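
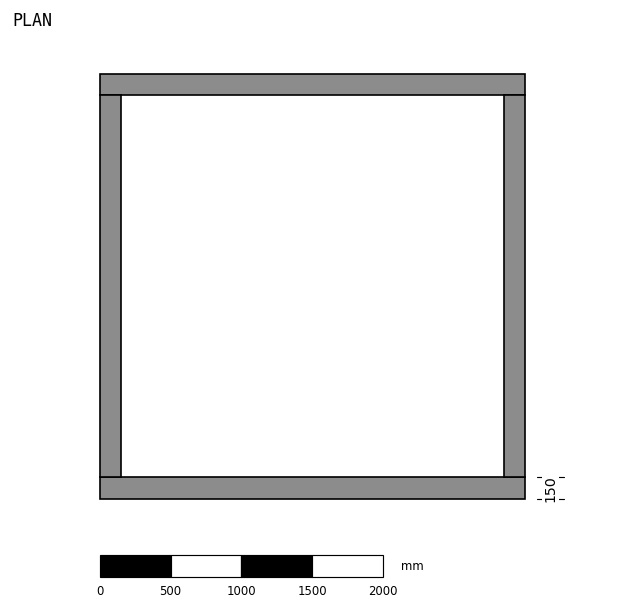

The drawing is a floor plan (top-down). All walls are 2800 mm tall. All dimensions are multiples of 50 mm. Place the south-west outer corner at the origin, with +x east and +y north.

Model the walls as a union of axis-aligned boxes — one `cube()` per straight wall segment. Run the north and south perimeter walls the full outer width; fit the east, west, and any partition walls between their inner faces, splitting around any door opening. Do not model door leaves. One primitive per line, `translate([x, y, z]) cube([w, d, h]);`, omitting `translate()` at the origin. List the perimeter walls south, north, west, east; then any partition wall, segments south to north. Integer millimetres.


cube([3000, 150, 2800]);
translate([0, 2850, 0]) cube([3000, 150, 2800]);
translate([0, 150, 0]) cube([150, 2700, 2800]);
translate([2850, 150, 0]) cube([150, 2700, 2800]);


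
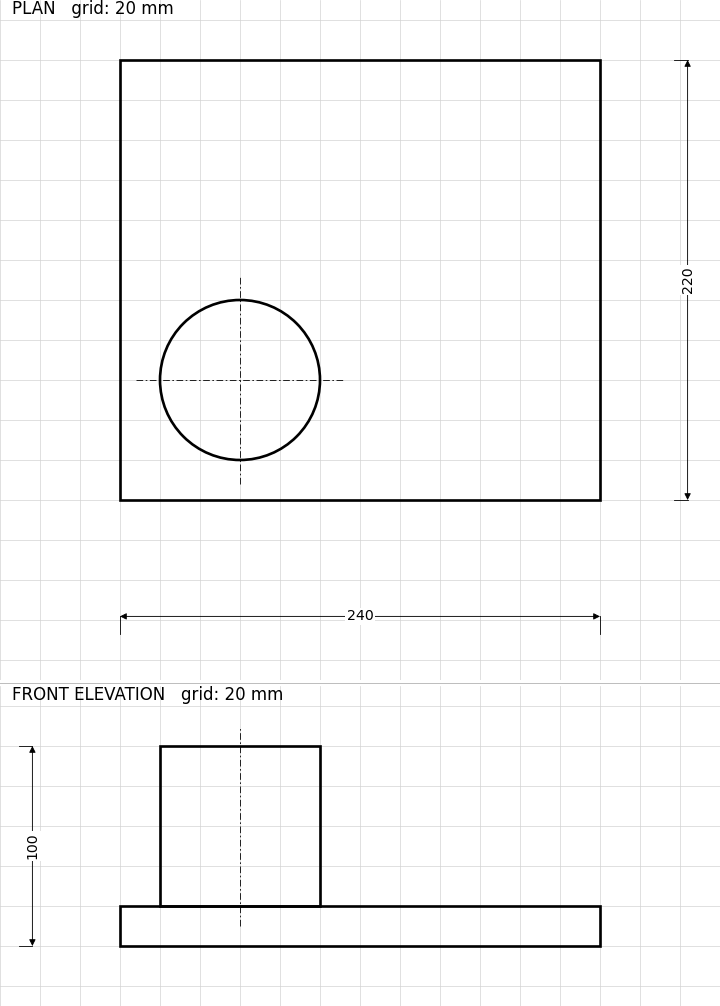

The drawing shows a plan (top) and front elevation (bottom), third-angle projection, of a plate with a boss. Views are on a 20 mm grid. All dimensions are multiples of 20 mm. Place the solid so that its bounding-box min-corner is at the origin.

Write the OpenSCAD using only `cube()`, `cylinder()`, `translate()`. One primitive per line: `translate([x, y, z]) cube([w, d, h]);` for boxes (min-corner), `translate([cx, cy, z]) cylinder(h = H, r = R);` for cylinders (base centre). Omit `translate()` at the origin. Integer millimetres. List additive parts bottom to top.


cube([240, 220, 20]);
translate([60, 60, 20]) cylinder(h = 80, r = 40);


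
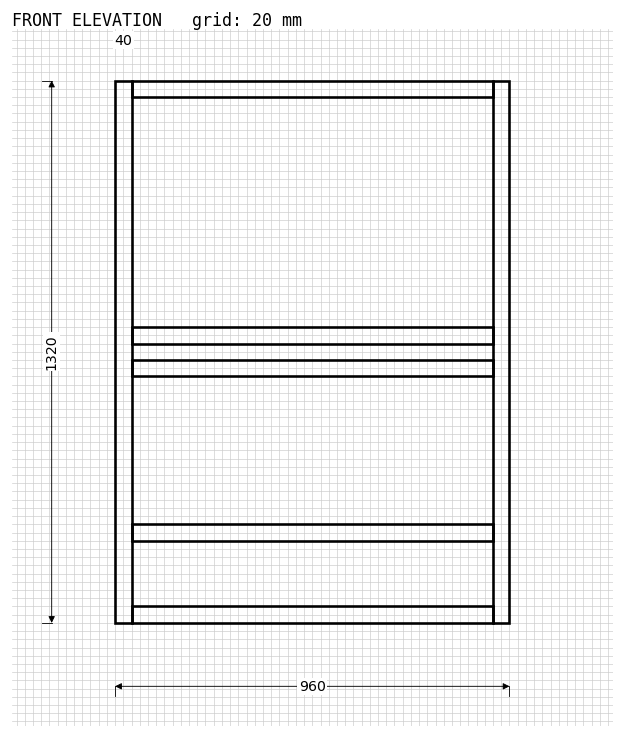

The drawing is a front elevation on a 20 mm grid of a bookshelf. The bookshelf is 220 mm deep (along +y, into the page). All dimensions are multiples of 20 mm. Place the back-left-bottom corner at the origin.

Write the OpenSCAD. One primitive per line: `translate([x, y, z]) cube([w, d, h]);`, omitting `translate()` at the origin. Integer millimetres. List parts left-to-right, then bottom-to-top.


cube([40, 220, 1320]);
translate([40, 0, 0]) cube([880, 220, 40]);
translate([40, 0, 200]) cube([880, 220, 40]);
translate([40, 0, 600]) cube([880, 220, 40]);
translate([40, 0, 680]) cube([880, 220, 40]);
translate([40, 0, 1280]) cube([880, 220, 40]);
translate([920, 0, 0]) cube([40, 220, 1320]);


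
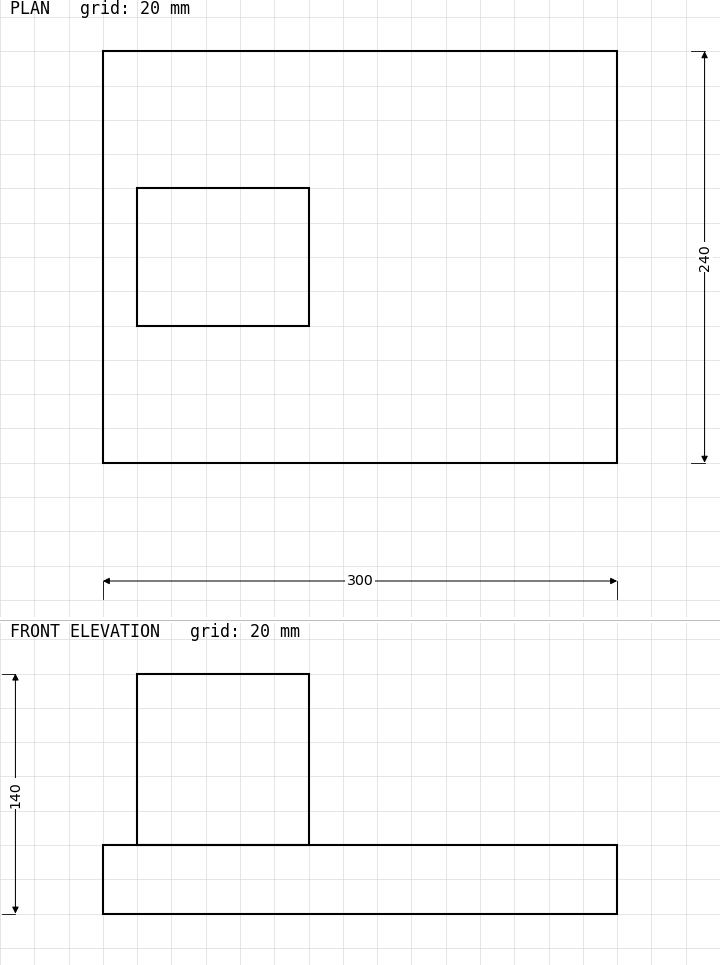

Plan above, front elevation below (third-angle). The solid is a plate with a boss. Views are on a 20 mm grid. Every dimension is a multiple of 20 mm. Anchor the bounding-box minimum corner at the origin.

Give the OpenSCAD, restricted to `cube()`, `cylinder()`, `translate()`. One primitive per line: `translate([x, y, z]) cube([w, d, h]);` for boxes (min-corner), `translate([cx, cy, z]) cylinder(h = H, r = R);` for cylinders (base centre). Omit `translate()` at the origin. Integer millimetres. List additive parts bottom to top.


cube([300, 240, 40]);
translate([20, 80, 40]) cube([100, 80, 100]);


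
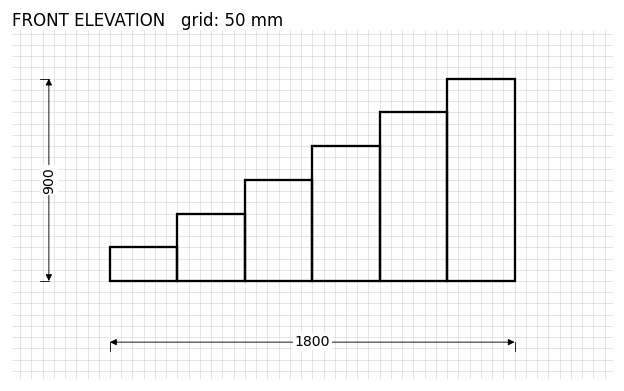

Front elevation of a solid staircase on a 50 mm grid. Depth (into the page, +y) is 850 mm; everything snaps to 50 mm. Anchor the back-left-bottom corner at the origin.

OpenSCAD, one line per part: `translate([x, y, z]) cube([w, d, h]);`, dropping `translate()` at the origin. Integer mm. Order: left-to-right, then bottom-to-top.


cube([300, 850, 150]);
translate([300, 0, 0]) cube([300, 850, 300]);
translate([600, 0, 0]) cube([300, 850, 450]);
translate([900, 0, 0]) cube([300, 850, 600]);
translate([1200, 0, 0]) cube([300, 850, 750]);
translate([1500, 0, 0]) cube([300, 850, 900]);


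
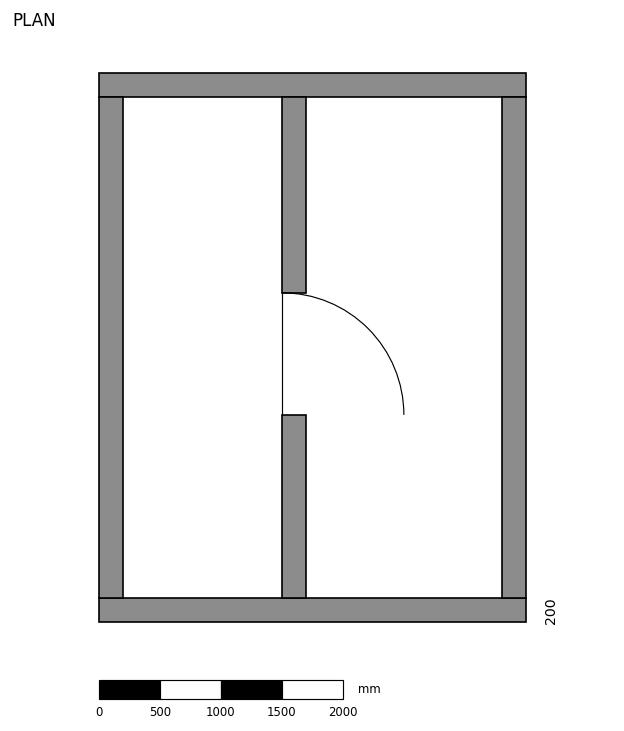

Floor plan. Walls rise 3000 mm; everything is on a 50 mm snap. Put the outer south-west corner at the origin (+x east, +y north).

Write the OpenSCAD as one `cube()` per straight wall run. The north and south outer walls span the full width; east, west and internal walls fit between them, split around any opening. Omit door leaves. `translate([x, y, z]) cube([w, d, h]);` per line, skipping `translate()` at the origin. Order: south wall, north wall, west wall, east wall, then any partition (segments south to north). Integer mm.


cube([3500, 200, 3000]);
translate([0, 4300, 0]) cube([3500, 200, 3000]);
translate([0, 200, 0]) cube([200, 4100, 3000]);
translate([3300, 200, 0]) cube([200, 4100, 3000]);
translate([1500, 200, 0]) cube([200, 1500, 3000]);
translate([1500, 2700, 0]) cube([200, 1600, 3000]);


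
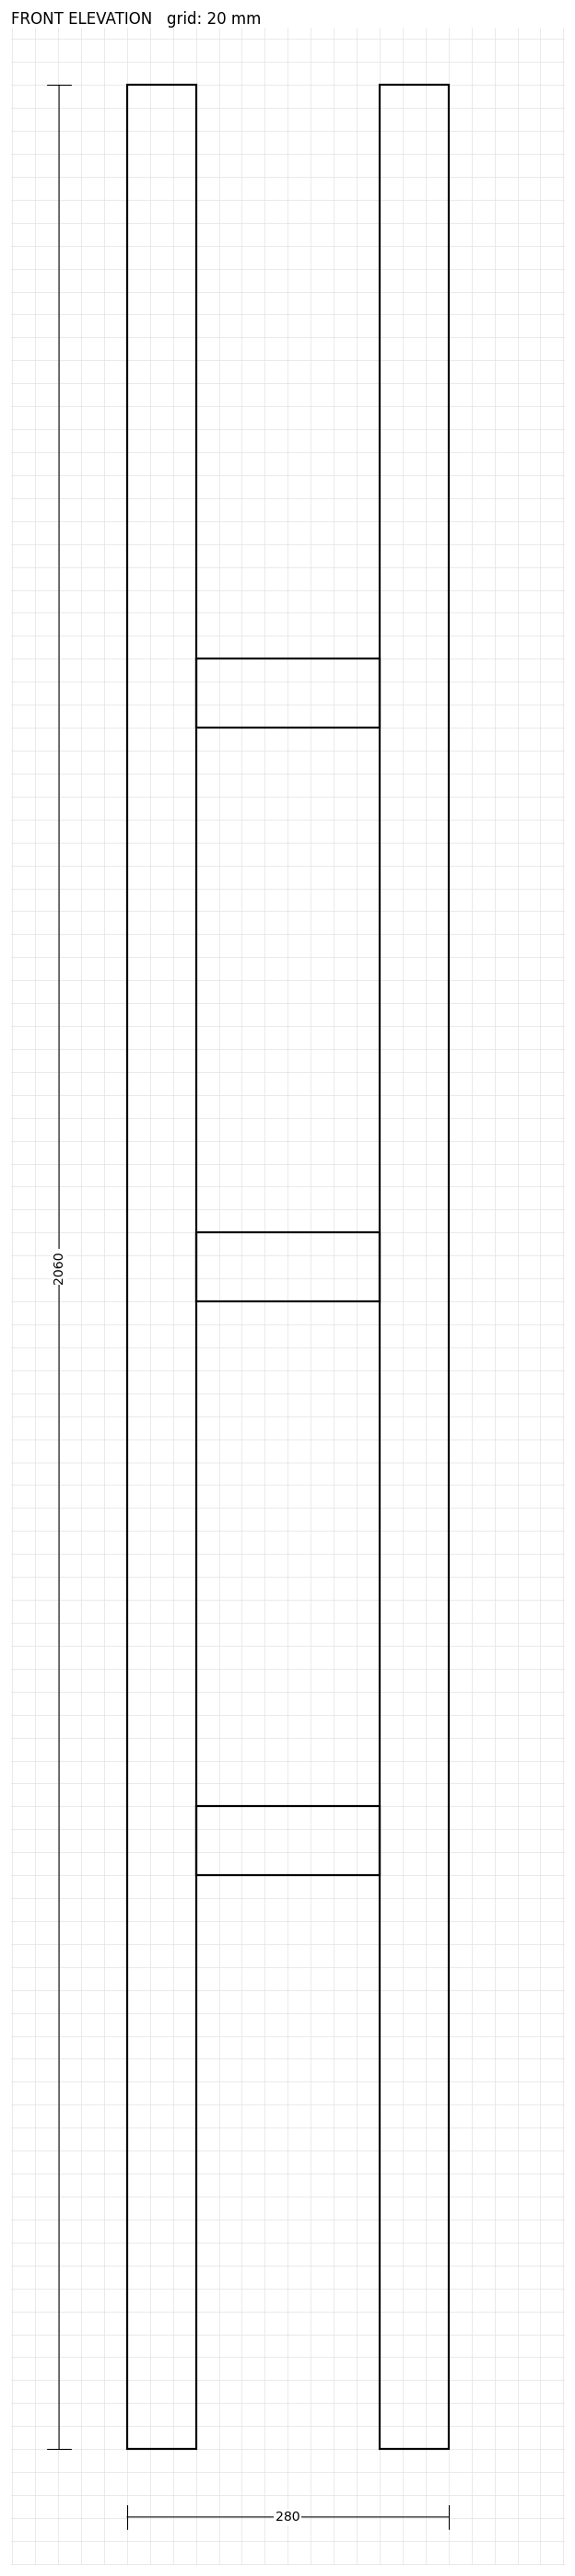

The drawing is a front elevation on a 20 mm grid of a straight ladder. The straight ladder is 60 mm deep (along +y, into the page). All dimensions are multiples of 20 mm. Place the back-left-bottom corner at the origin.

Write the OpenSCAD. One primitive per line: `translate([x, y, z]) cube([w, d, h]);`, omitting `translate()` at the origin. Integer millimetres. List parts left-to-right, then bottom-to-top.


cube([60, 60, 2060]);
translate([60, 0, 500]) cube([160, 60, 60]);
translate([60, 0, 1000]) cube([160, 60, 60]);
translate([60, 0, 1500]) cube([160, 60, 60]);
translate([220, 0, 0]) cube([60, 60, 2060]);


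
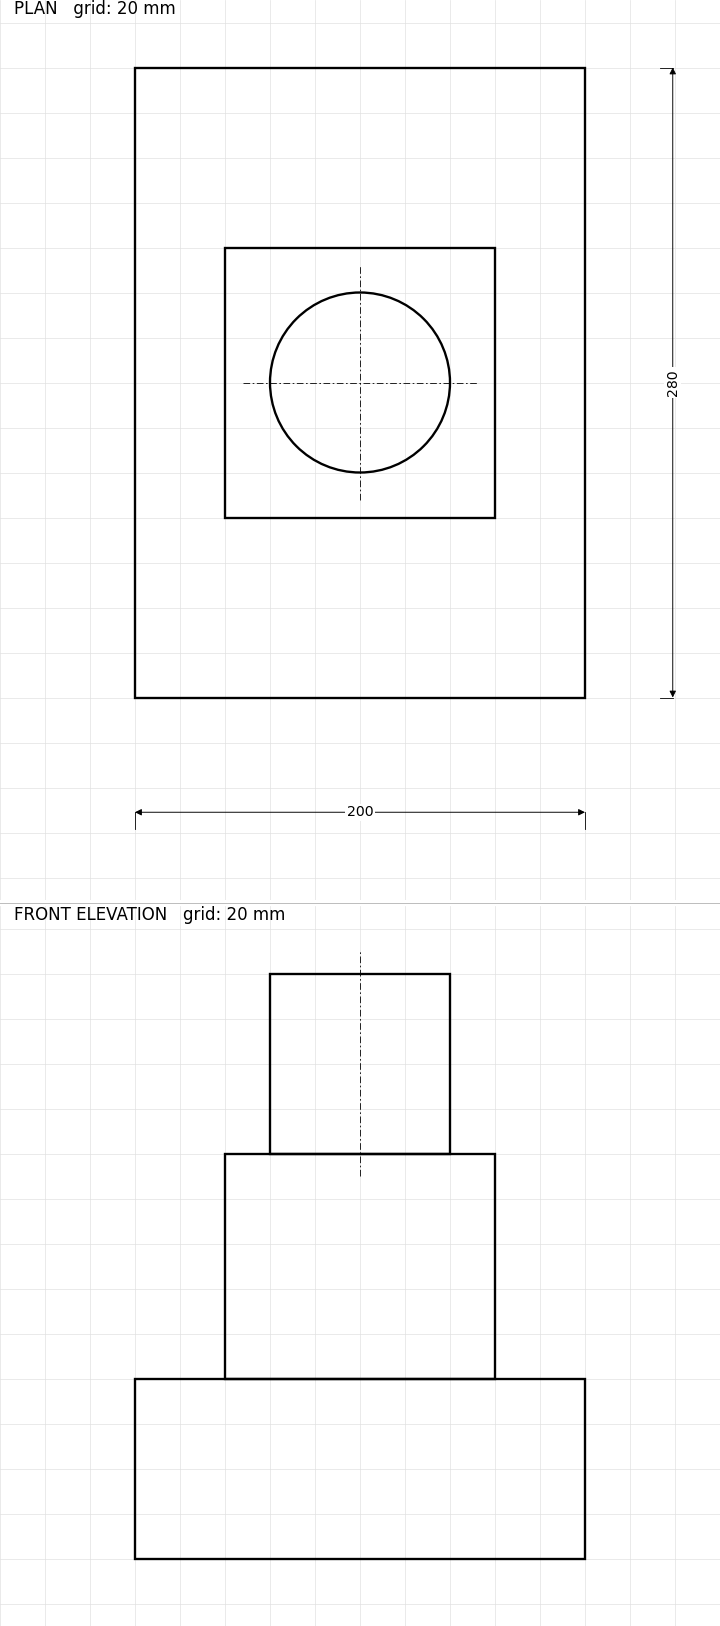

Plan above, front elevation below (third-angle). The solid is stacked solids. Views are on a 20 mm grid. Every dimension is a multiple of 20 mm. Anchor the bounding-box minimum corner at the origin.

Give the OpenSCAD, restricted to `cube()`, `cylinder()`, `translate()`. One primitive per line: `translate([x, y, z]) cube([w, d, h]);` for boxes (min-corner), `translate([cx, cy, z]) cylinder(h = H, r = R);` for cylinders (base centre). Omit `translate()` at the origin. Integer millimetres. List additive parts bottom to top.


cube([200, 280, 80]);
translate([40, 80, 80]) cube([120, 120, 100]);
translate([100, 140, 180]) cylinder(h = 80, r = 40);


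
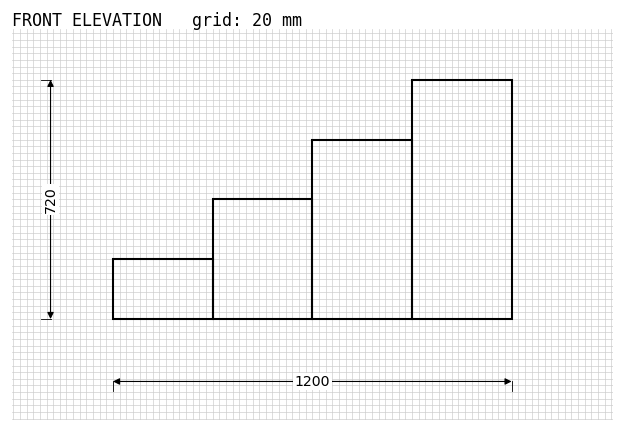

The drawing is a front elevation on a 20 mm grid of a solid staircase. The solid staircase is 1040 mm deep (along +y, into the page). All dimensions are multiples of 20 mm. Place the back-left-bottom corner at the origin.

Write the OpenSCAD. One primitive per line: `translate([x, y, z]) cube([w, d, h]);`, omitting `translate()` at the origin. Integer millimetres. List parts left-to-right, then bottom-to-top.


cube([300, 1040, 180]);
translate([300, 0, 0]) cube([300, 1040, 360]);
translate([600, 0, 0]) cube([300, 1040, 540]);
translate([900, 0, 0]) cube([300, 1040, 720]);


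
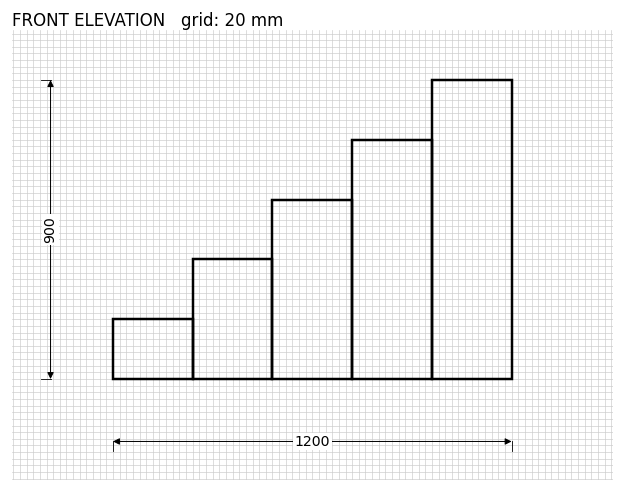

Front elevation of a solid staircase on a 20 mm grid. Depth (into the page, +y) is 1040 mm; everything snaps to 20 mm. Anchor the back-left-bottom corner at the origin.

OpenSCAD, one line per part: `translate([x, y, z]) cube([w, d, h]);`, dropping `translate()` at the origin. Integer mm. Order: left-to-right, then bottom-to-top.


cube([240, 1040, 180]);
translate([240, 0, 0]) cube([240, 1040, 360]);
translate([480, 0, 0]) cube([240, 1040, 540]);
translate([720, 0, 0]) cube([240, 1040, 720]);
translate([960, 0, 0]) cube([240, 1040, 900]);


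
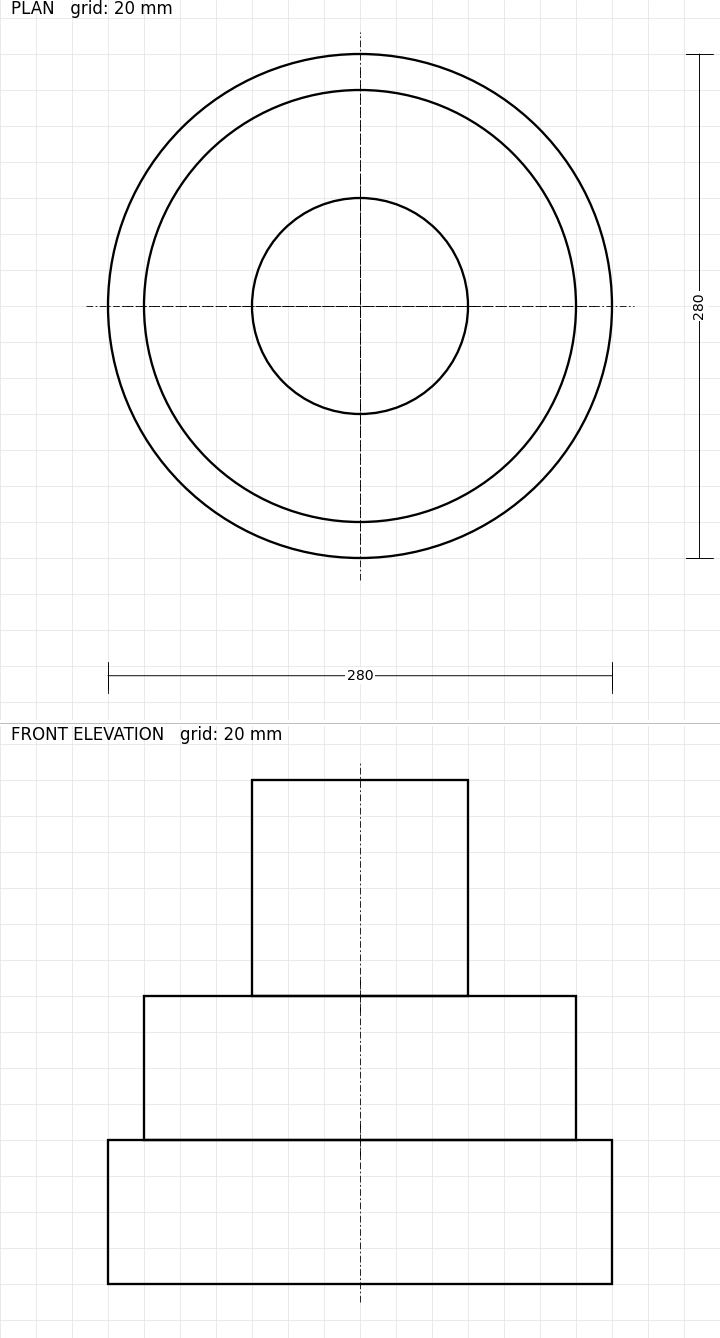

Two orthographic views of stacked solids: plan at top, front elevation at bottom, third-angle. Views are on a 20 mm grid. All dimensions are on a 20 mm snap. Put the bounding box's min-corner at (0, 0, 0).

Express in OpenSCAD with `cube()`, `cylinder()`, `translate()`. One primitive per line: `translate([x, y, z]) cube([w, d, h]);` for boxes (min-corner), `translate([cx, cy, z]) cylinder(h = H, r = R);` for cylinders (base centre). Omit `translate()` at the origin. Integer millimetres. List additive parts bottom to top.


translate([140, 140, 0]) cylinder(h = 80, r = 140);
translate([140, 140, 80]) cylinder(h = 80, r = 120);
translate([140, 140, 160]) cylinder(h = 120, r = 60);


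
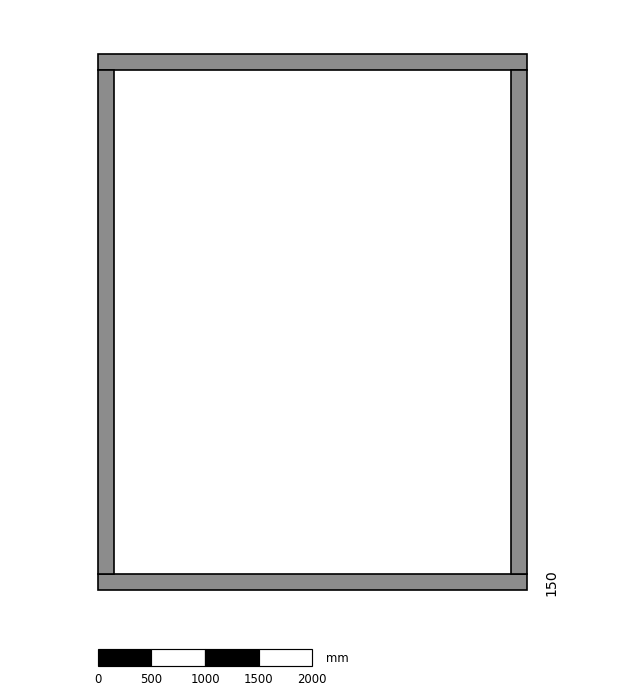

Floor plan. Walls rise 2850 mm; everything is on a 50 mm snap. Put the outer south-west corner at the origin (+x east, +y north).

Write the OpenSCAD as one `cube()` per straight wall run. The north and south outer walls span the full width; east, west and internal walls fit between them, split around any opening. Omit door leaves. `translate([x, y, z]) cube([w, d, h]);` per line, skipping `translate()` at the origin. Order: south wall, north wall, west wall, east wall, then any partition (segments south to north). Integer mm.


cube([4000, 150, 2850]);
translate([0, 4850, 0]) cube([4000, 150, 2850]);
translate([0, 150, 0]) cube([150, 4700, 2850]);
translate([3850, 150, 0]) cube([150, 4700, 2850]);


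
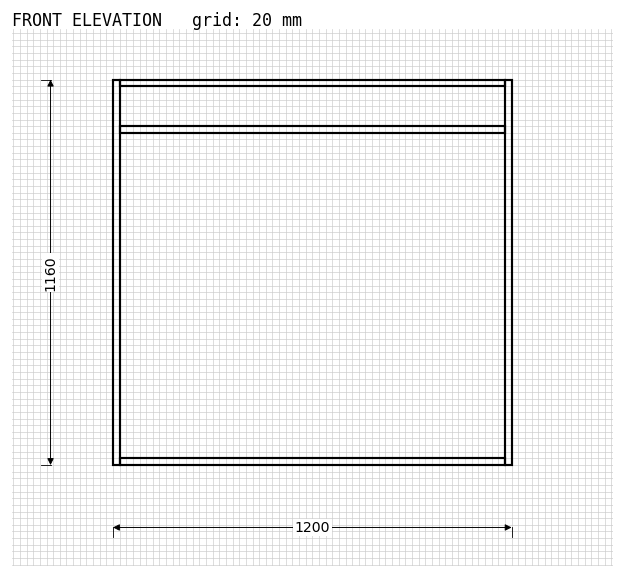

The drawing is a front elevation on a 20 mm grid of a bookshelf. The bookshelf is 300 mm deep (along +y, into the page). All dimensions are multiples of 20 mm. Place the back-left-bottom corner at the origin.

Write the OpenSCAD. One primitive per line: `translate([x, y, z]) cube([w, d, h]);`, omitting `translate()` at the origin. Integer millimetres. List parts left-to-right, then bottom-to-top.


cube([20, 300, 1160]);
translate([20, 0, 0]) cube([1160, 300, 20]);
translate([20, 0, 1000]) cube([1160, 300, 20]);
translate([20, 0, 1140]) cube([1160, 300, 20]);
translate([1180, 0, 0]) cube([20, 300, 1160]);


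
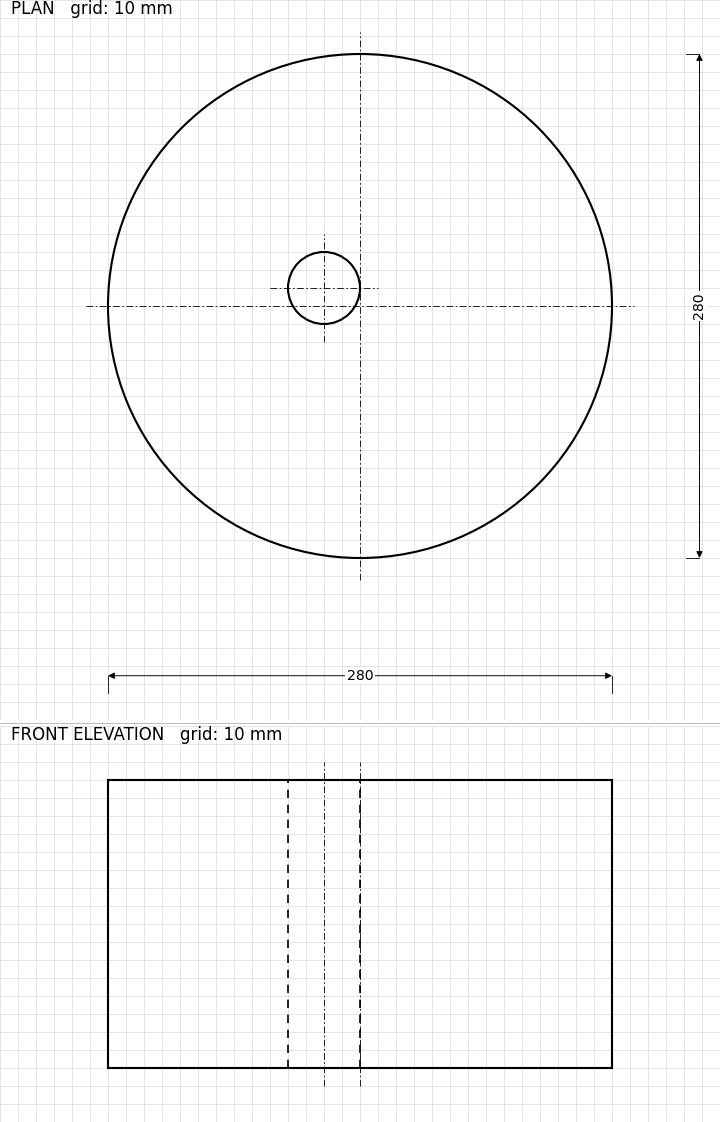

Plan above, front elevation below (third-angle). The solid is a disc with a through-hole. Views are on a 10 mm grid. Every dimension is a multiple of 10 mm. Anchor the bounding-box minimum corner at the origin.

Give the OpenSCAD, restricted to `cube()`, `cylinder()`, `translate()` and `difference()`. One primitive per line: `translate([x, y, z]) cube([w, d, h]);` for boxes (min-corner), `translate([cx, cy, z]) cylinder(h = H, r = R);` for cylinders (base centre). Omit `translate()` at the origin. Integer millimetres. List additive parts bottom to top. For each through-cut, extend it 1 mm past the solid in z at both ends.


difference() {
  translate([140, 140, 0]) cylinder(h = 160, r = 140);
  translate([120, 150, -1]) cylinder(h = 162, r = 20);
}


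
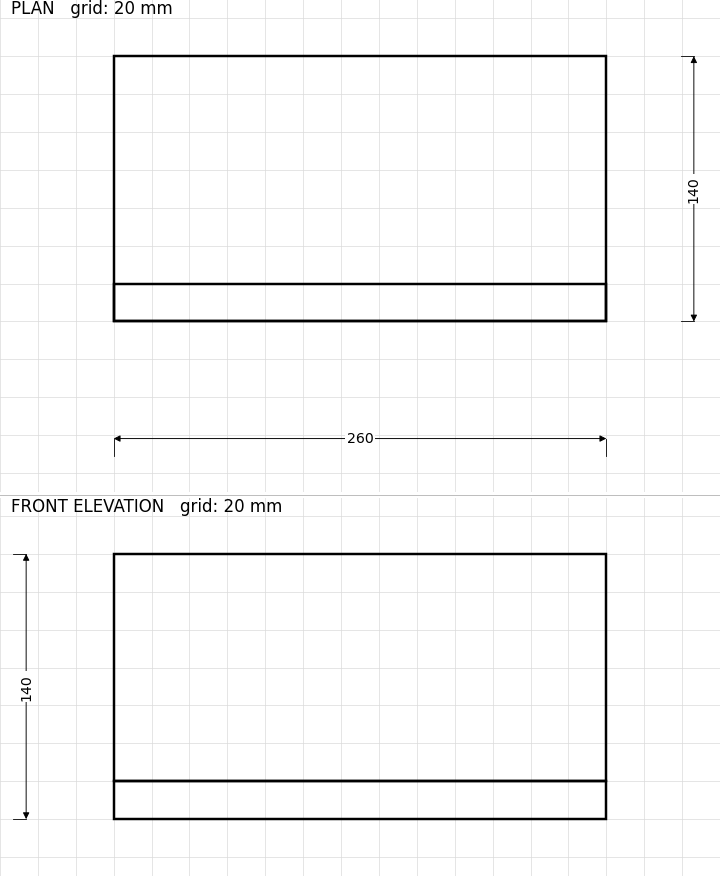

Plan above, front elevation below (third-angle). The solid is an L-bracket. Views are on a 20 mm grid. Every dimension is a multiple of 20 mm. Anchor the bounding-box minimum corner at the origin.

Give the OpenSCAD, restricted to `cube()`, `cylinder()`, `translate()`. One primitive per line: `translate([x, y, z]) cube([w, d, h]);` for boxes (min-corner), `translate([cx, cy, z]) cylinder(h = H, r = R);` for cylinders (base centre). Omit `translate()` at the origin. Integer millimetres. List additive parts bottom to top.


cube([260, 140, 20]);
translate([0, 0, 20]) cube([260, 20, 120]);


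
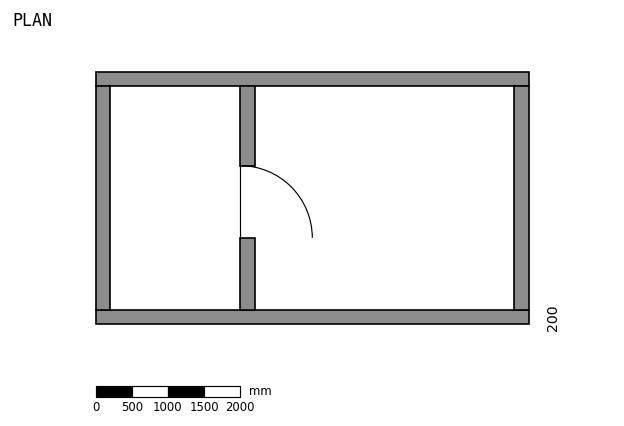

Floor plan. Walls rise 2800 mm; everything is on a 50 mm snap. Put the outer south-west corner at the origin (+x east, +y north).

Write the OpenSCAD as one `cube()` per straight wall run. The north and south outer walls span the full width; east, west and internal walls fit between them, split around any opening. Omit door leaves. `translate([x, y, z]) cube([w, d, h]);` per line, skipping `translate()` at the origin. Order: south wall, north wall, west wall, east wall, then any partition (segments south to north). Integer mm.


cube([6000, 200, 2800]);
translate([0, 3300, 0]) cube([6000, 200, 2800]);
translate([0, 200, 0]) cube([200, 3100, 2800]);
translate([5800, 200, 0]) cube([200, 3100, 2800]);
translate([2000, 200, 0]) cube([200, 1000, 2800]);
translate([2000, 2200, 0]) cube([200, 1100, 2800]);


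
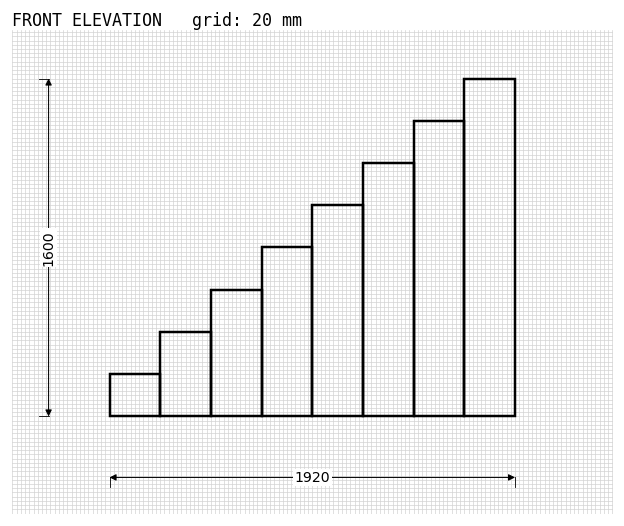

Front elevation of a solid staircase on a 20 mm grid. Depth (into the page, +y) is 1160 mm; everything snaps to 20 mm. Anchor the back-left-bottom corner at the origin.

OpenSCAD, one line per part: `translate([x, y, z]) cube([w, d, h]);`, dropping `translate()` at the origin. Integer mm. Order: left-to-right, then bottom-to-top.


cube([240, 1160, 200]);
translate([240, 0, 0]) cube([240, 1160, 400]);
translate([480, 0, 0]) cube([240, 1160, 600]);
translate([720, 0, 0]) cube([240, 1160, 800]);
translate([960, 0, 0]) cube([240, 1160, 1000]);
translate([1200, 0, 0]) cube([240, 1160, 1200]);
translate([1440, 0, 0]) cube([240, 1160, 1400]);
translate([1680, 0, 0]) cube([240, 1160, 1600]);


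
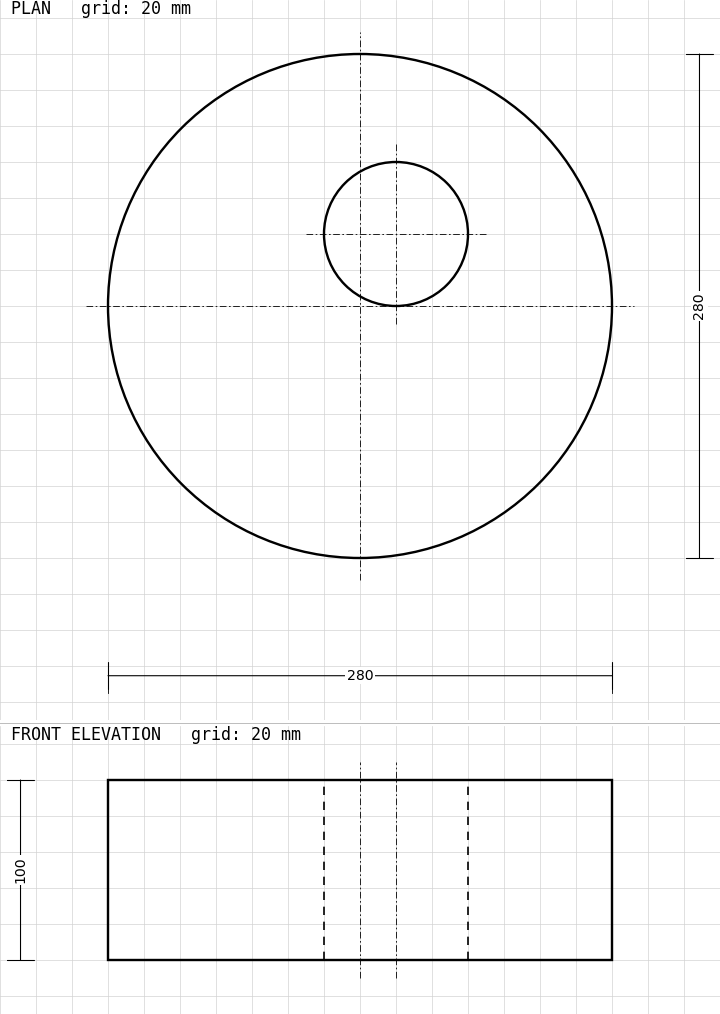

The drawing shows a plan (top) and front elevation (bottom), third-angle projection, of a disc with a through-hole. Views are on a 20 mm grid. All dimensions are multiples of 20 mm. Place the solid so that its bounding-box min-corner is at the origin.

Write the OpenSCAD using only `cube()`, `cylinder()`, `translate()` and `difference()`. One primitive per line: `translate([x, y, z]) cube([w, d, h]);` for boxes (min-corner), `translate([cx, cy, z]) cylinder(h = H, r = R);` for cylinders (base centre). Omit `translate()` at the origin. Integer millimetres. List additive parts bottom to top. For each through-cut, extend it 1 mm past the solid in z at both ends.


difference() {
  translate([140, 140, 0]) cylinder(h = 100, r = 140);
  translate([160, 180, -1]) cylinder(h = 102, r = 40);
}


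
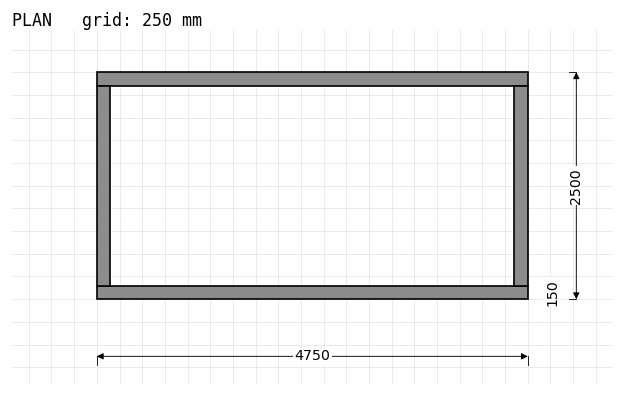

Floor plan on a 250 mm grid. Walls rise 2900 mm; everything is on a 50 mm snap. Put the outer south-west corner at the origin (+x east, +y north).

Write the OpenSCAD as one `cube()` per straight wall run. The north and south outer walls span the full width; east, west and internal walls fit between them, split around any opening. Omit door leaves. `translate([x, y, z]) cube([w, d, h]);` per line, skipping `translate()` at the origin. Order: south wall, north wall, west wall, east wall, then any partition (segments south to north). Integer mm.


cube([4750, 150, 2900]);
translate([0, 2350, 0]) cube([4750, 150, 2900]);
translate([0, 150, 0]) cube([150, 2200, 2900]);
translate([4600, 150, 0]) cube([150, 2200, 2900]);


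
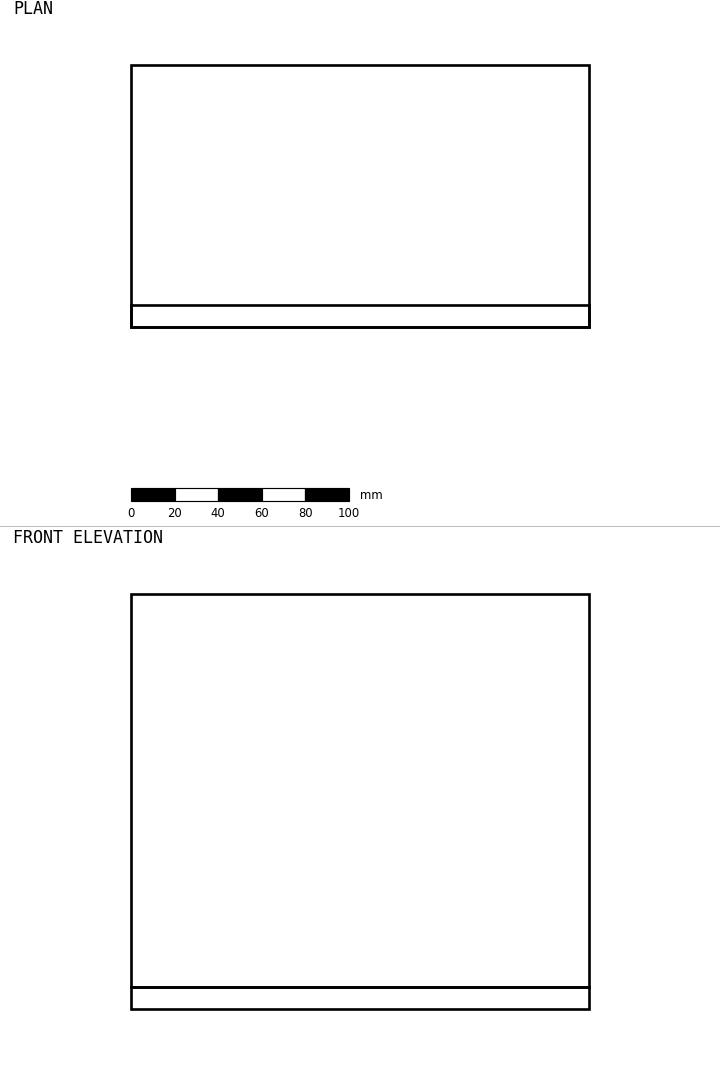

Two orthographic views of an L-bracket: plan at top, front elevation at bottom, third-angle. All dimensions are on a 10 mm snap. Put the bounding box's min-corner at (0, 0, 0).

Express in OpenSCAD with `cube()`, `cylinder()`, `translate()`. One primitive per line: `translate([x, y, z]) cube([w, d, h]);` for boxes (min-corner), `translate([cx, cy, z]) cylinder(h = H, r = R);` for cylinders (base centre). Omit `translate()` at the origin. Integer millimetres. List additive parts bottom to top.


cube([210, 120, 10]);
translate([0, 0, 10]) cube([210, 10, 180]);


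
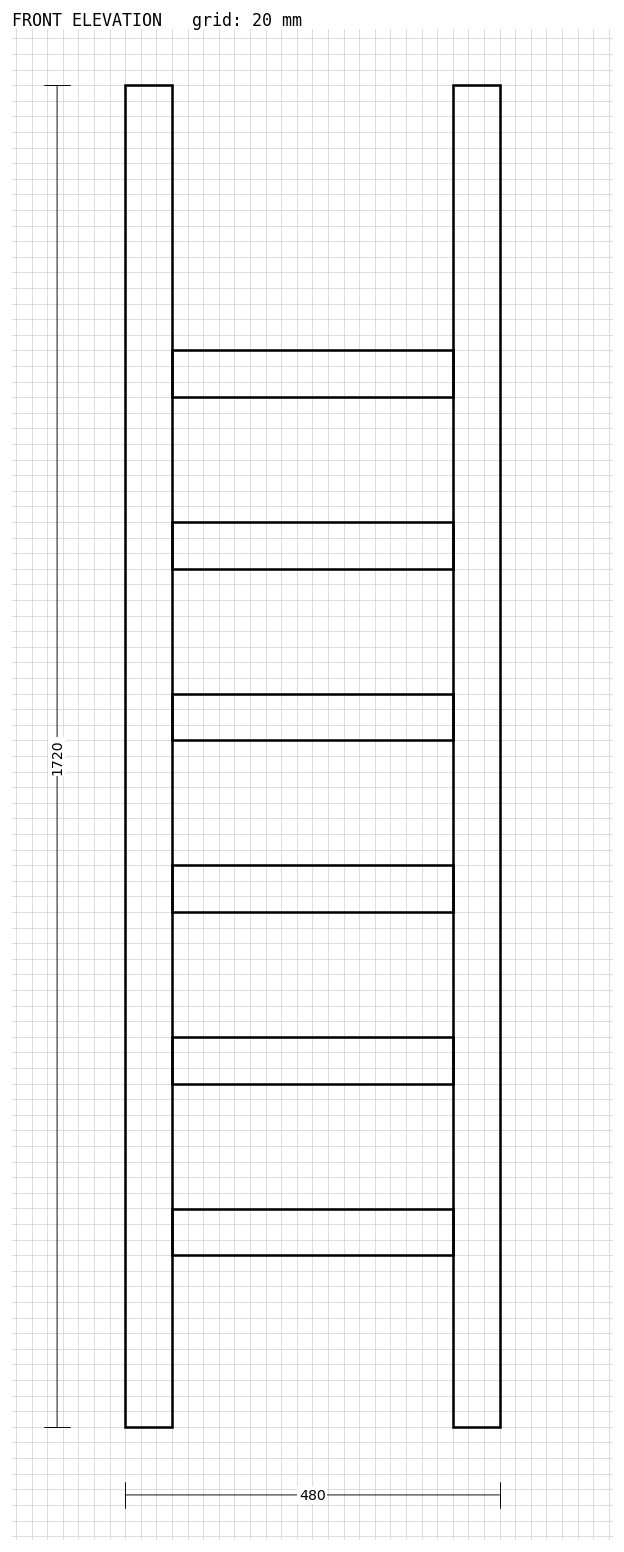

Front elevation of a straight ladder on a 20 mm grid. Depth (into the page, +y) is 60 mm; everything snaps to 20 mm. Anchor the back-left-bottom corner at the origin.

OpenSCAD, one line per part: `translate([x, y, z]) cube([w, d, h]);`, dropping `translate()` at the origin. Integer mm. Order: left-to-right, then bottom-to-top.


cube([60, 60, 1720]);
translate([60, 0, 220]) cube([360, 60, 60]);
translate([60, 0, 440]) cube([360, 60, 60]);
translate([60, 0, 660]) cube([360, 60, 60]);
translate([60, 0, 880]) cube([360, 60, 60]);
translate([60, 0, 1100]) cube([360, 60, 60]);
translate([60, 0, 1320]) cube([360, 60, 60]);
translate([420, 0, 0]) cube([60, 60, 1720]);


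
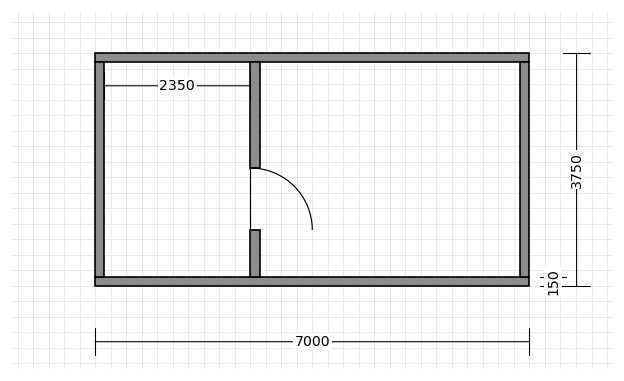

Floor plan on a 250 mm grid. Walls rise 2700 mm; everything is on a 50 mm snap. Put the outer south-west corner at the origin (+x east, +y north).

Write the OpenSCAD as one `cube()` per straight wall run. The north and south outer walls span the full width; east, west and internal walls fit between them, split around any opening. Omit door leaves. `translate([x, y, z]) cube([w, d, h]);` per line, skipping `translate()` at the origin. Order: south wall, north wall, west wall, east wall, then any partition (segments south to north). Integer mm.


cube([7000, 150, 2700]);
translate([0, 3600, 0]) cube([7000, 150, 2700]);
translate([0, 150, 0]) cube([150, 3450, 2700]);
translate([6850, 150, 0]) cube([150, 3450, 2700]);
translate([2500, 150, 0]) cube([150, 750, 2700]);
translate([2500, 1900, 0]) cube([150, 1700, 2700]);


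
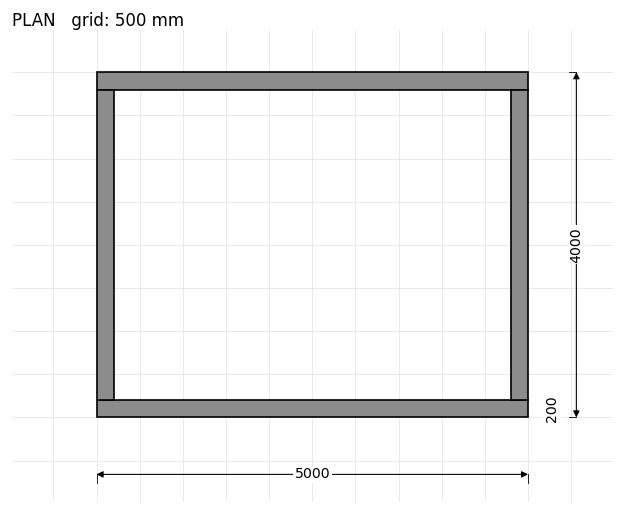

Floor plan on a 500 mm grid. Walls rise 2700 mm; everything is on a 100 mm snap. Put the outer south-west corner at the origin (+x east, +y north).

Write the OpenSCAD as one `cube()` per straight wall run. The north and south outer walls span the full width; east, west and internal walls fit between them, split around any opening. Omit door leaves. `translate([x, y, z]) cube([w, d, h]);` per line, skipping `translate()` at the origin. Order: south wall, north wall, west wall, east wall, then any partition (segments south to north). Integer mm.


cube([5000, 200, 2700]);
translate([0, 3800, 0]) cube([5000, 200, 2700]);
translate([0, 200, 0]) cube([200, 3600, 2700]);
translate([4800, 200, 0]) cube([200, 3600, 2700]);


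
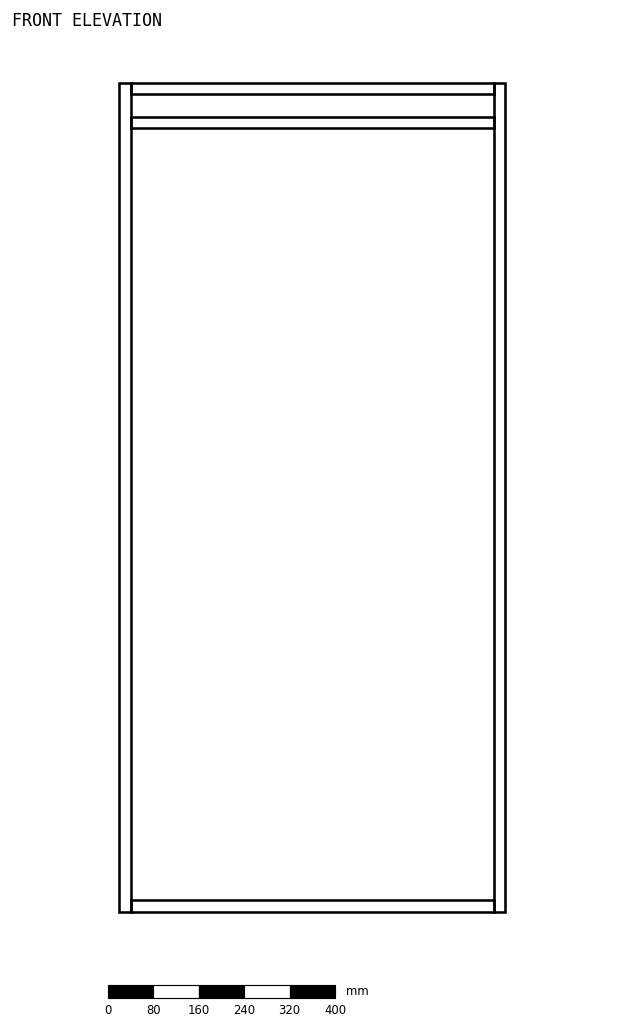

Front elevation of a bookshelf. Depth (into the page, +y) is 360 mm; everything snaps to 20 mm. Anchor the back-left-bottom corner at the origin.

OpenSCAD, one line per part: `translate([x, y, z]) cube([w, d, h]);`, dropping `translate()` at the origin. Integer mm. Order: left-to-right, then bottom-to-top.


cube([20, 360, 1460]);
translate([20, 0, 0]) cube([640, 360, 20]);
translate([20, 0, 1380]) cube([640, 360, 20]);
translate([20, 0, 1440]) cube([640, 360, 20]);
translate([660, 0, 0]) cube([20, 360, 1460]);


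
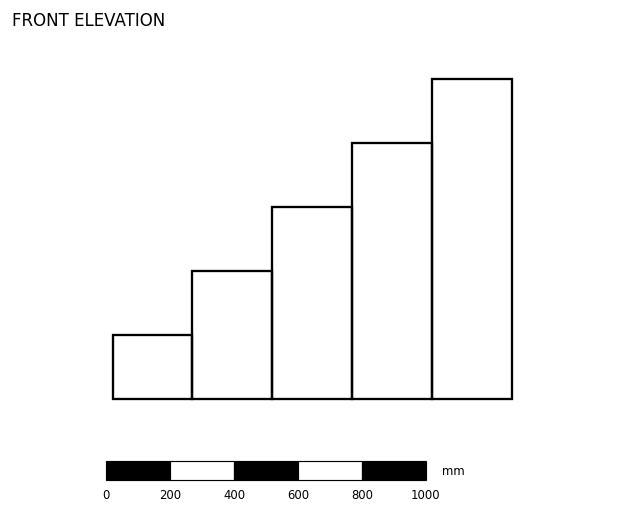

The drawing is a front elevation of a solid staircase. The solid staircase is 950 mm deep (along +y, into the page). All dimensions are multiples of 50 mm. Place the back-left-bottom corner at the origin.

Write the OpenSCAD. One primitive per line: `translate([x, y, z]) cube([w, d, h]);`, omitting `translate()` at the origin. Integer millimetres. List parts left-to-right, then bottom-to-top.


cube([250, 950, 200]);
translate([250, 0, 0]) cube([250, 950, 400]);
translate([500, 0, 0]) cube([250, 950, 600]);
translate([750, 0, 0]) cube([250, 950, 800]);
translate([1000, 0, 0]) cube([250, 950, 1000]);


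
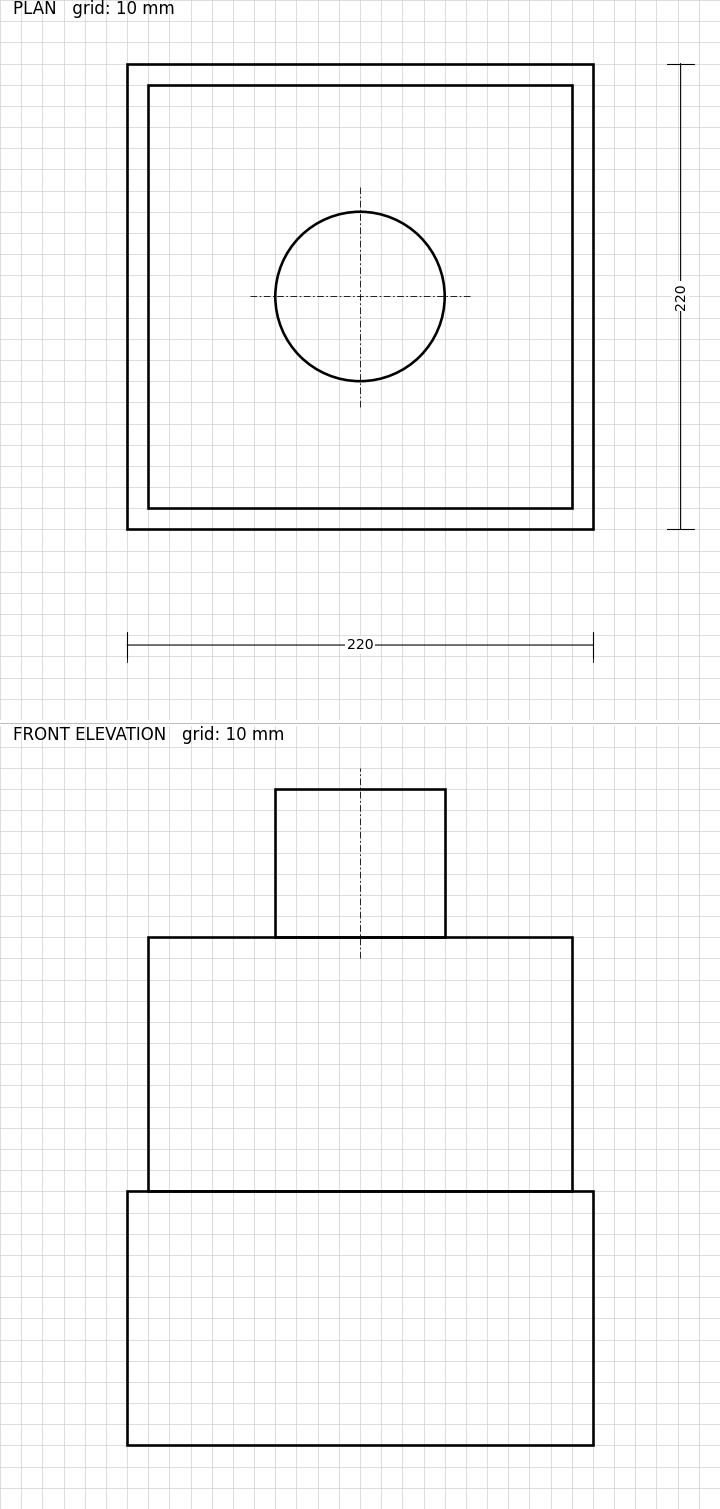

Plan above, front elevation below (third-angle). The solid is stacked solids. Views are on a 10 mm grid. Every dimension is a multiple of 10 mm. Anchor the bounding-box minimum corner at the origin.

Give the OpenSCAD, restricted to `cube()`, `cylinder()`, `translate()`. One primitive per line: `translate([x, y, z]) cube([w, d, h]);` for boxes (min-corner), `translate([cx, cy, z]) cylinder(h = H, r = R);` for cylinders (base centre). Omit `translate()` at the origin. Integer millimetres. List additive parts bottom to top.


cube([220, 220, 120]);
translate([10, 10, 120]) cube([200, 200, 120]);
translate([110, 110, 240]) cylinder(h = 70, r = 40);


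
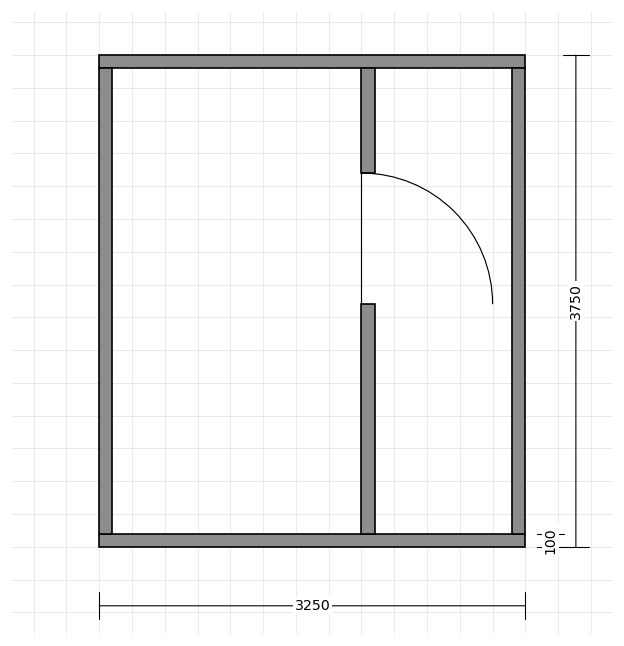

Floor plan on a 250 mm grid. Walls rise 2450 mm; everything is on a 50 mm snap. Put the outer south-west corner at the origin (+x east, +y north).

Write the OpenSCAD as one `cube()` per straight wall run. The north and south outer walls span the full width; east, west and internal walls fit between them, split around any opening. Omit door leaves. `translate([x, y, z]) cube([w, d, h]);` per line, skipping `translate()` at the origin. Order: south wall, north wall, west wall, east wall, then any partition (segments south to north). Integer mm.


cube([3250, 100, 2450]);
translate([0, 3650, 0]) cube([3250, 100, 2450]);
translate([0, 100, 0]) cube([100, 3550, 2450]);
translate([3150, 100, 0]) cube([100, 3550, 2450]);
translate([2000, 100, 0]) cube([100, 1750, 2450]);
translate([2000, 2850, 0]) cube([100, 800, 2450]);


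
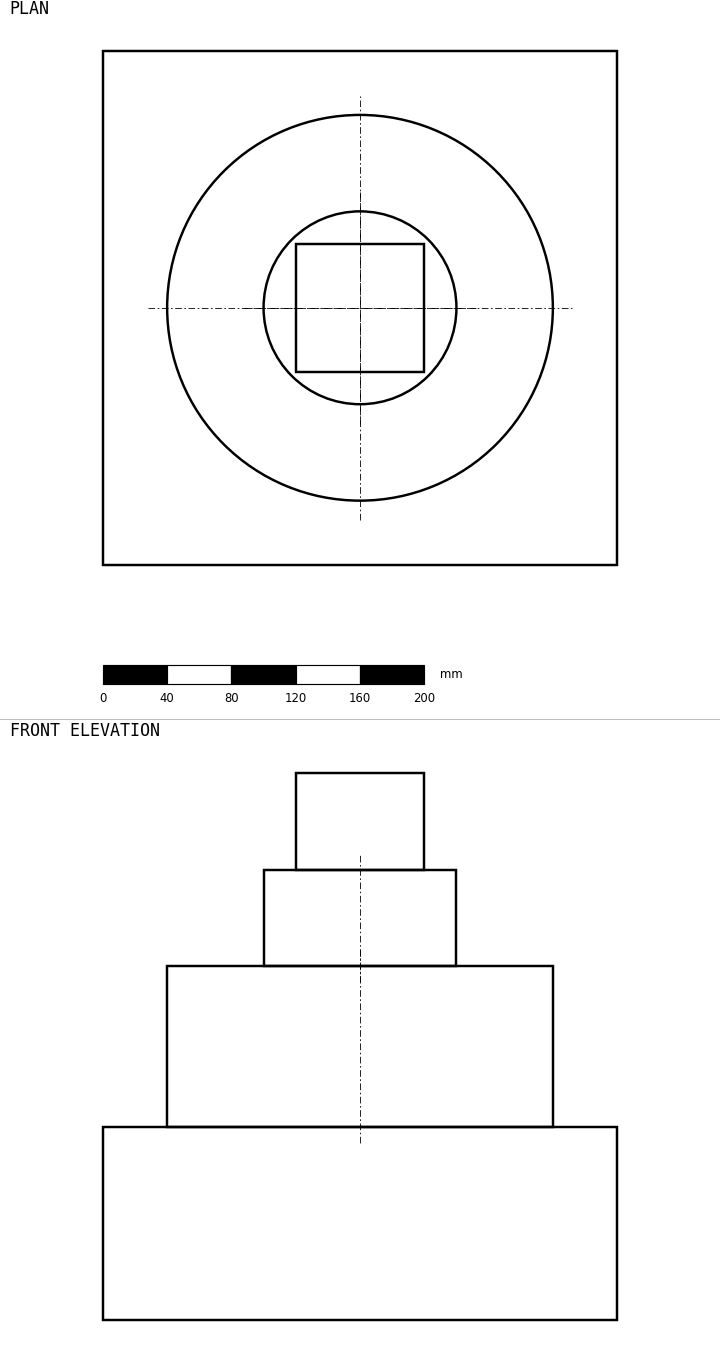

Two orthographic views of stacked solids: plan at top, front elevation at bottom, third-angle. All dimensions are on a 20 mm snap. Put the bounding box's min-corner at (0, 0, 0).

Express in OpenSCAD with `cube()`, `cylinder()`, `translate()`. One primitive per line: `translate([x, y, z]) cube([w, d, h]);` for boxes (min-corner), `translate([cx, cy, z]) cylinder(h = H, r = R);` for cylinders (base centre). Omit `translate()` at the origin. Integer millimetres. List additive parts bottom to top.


cube([320, 320, 120]);
translate([160, 160, 120]) cylinder(h = 100, r = 120);
translate([160, 160, 220]) cylinder(h = 60, r = 60);
translate([120, 120, 280]) cube([80, 80, 60]);


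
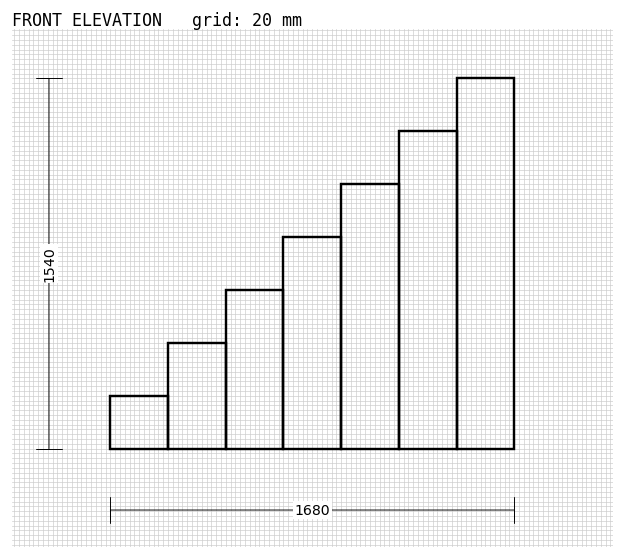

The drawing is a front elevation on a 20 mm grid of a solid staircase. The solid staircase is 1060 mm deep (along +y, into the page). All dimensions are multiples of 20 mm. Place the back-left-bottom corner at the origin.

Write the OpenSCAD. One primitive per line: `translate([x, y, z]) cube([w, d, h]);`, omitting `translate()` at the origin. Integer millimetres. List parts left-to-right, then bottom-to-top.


cube([240, 1060, 220]);
translate([240, 0, 0]) cube([240, 1060, 440]);
translate([480, 0, 0]) cube([240, 1060, 660]);
translate([720, 0, 0]) cube([240, 1060, 880]);
translate([960, 0, 0]) cube([240, 1060, 1100]);
translate([1200, 0, 0]) cube([240, 1060, 1320]);
translate([1440, 0, 0]) cube([240, 1060, 1540]);


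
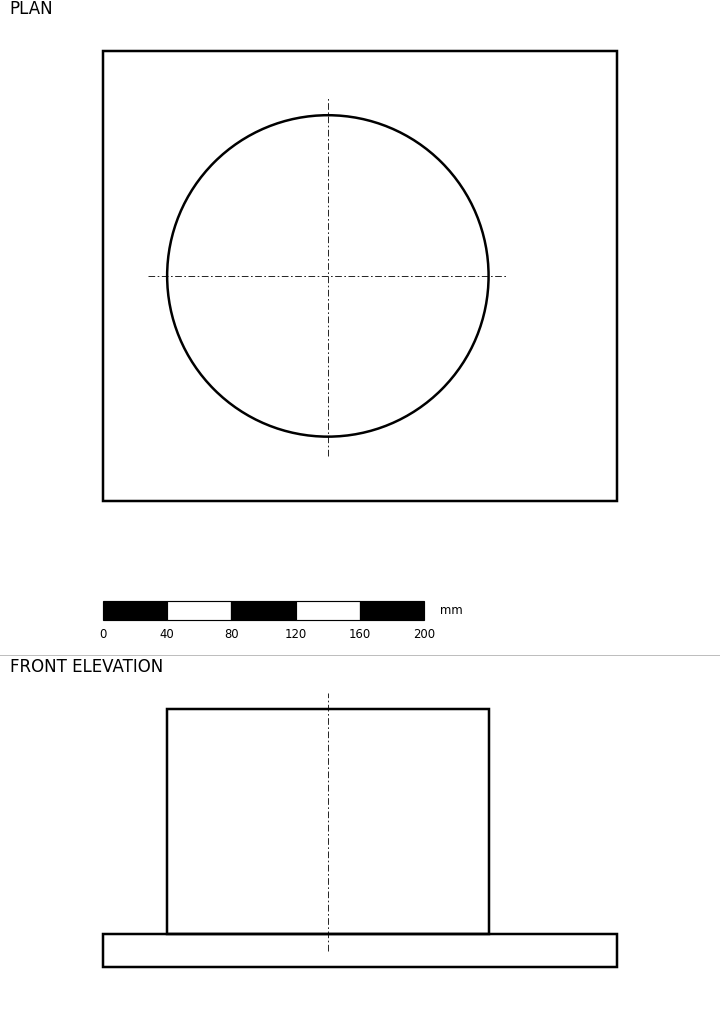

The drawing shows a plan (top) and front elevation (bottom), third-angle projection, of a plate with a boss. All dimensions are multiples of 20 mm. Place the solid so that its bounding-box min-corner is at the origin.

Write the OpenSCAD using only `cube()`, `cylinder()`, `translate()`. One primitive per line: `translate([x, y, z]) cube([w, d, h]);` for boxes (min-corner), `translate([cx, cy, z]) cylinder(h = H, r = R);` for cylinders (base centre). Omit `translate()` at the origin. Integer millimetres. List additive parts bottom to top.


cube([320, 280, 20]);
translate([140, 140, 20]) cylinder(h = 140, r = 100);


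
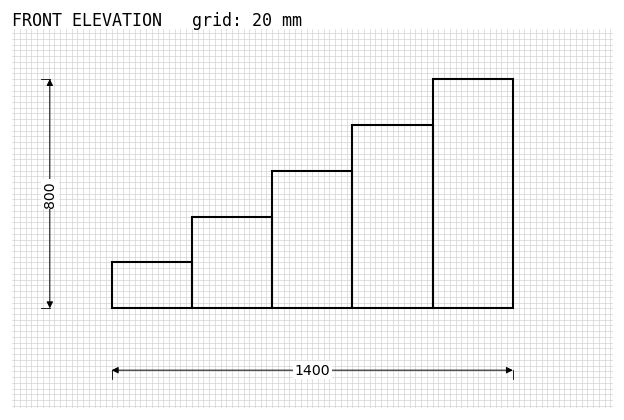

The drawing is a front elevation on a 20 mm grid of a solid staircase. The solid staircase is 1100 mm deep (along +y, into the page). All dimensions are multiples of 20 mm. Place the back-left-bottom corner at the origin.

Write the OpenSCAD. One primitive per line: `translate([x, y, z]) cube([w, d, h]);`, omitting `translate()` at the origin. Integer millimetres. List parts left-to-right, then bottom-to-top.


cube([280, 1100, 160]);
translate([280, 0, 0]) cube([280, 1100, 320]);
translate([560, 0, 0]) cube([280, 1100, 480]);
translate([840, 0, 0]) cube([280, 1100, 640]);
translate([1120, 0, 0]) cube([280, 1100, 800]);


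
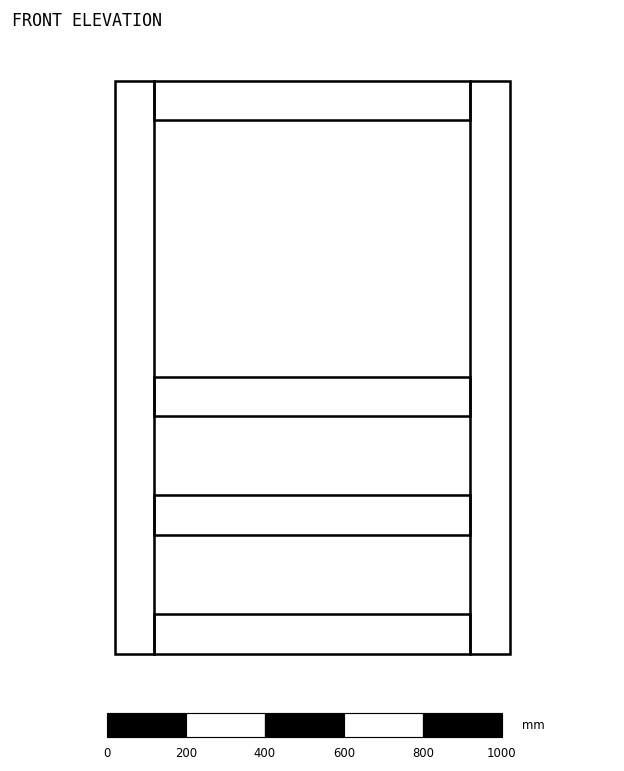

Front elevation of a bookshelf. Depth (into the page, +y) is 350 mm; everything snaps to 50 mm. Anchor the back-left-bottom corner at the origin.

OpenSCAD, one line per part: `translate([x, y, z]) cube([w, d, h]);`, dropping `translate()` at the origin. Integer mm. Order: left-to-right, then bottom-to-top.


cube([100, 350, 1450]);
translate([100, 0, 0]) cube([800, 350, 100]);
translate([100, 0, 300]) cube([800, 350, 100]);
translate([100, 0, 600]) cube([800, 350, 100]);
translate([100, 0, 1350]) cube([800, 350, 100]);
translate([900, 0, 0]) cube([100, 350, 1450]);


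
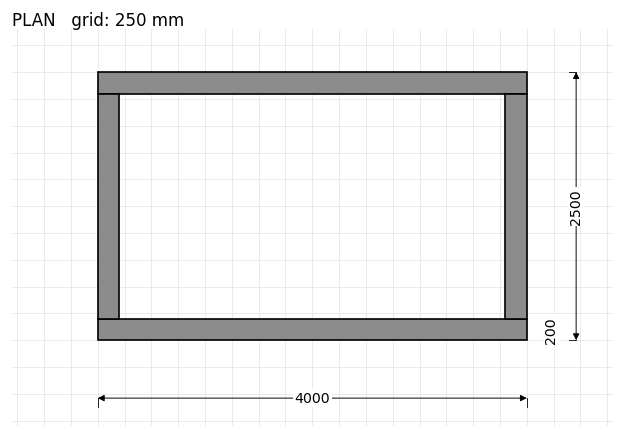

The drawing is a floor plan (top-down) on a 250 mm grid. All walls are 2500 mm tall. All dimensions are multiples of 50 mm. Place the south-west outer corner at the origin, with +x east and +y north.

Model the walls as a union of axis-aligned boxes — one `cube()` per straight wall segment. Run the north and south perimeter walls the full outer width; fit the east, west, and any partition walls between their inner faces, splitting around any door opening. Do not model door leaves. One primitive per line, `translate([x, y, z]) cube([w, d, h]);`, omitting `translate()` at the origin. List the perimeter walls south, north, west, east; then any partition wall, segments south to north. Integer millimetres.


cube([4000, 200, 2500]);
translate([0, 2300, 0]) cube([4000, 200, 2500]);
translate([0, 200, 0]) cube([200, 2100, 2500]);
translate([3800, 200, 0]) cube([200, 2100, 2500]);


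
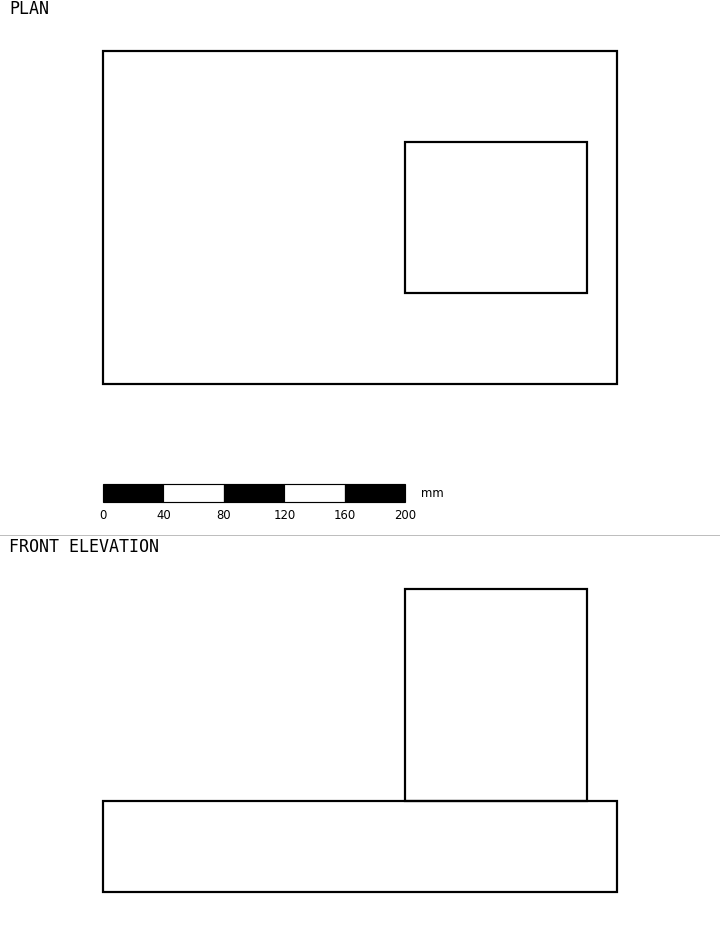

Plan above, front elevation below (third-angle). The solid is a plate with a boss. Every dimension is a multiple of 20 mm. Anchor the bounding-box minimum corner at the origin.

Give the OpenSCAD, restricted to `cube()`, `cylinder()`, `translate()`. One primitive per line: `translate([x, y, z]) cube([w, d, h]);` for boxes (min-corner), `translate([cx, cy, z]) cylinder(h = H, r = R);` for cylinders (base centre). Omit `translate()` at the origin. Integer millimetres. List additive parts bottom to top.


cube([340, 220, 60]);
translate([200, 60, 60]) cube([120, 100, 140]);


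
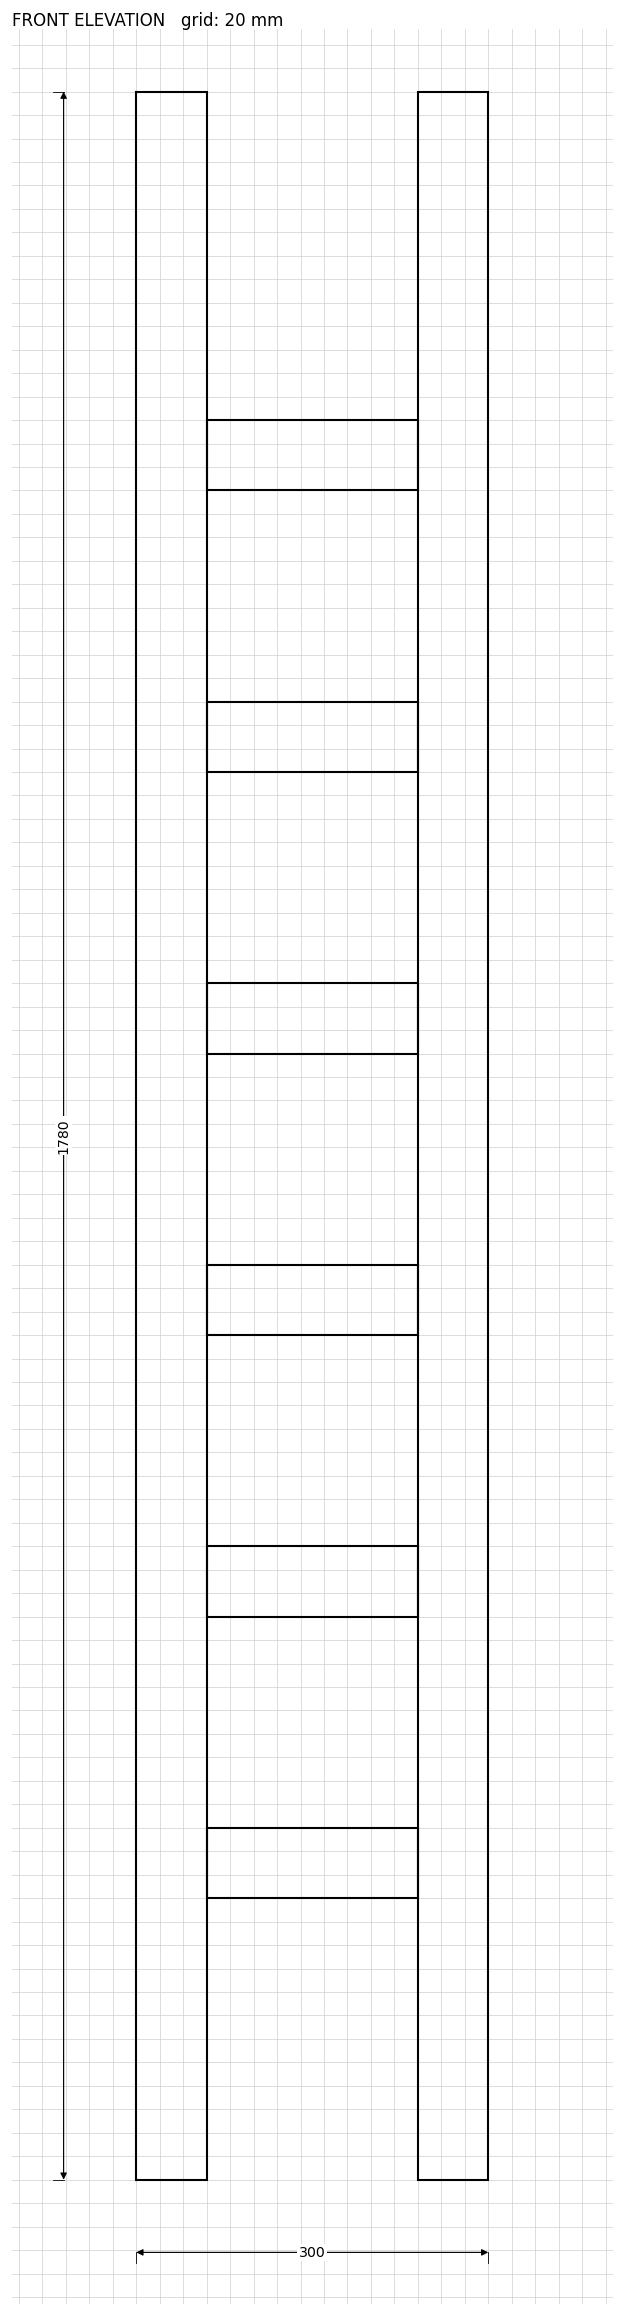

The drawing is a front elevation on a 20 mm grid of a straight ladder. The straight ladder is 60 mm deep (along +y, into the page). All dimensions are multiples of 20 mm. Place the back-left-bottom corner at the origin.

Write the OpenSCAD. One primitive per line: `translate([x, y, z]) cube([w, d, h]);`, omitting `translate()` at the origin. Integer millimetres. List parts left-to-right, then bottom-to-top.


cube([60, 60, 1780]);
translate([60, 0, 240]) cube([180, 60, 60]);
translate([60, 0, 480]) cube([180, 60, 60]);
translate([60, 0, 720]) cube([180, 60, 60]);
translate([60, 0, 960]) cube([180, 60, 60]);
translate([60, 0, 1200]) cube([180, 60, 60]);
translate([60, 0, 1440]) cube([180, 60, 60]);
translate([240, 0, 0]) cube([60, 60, 1780]);


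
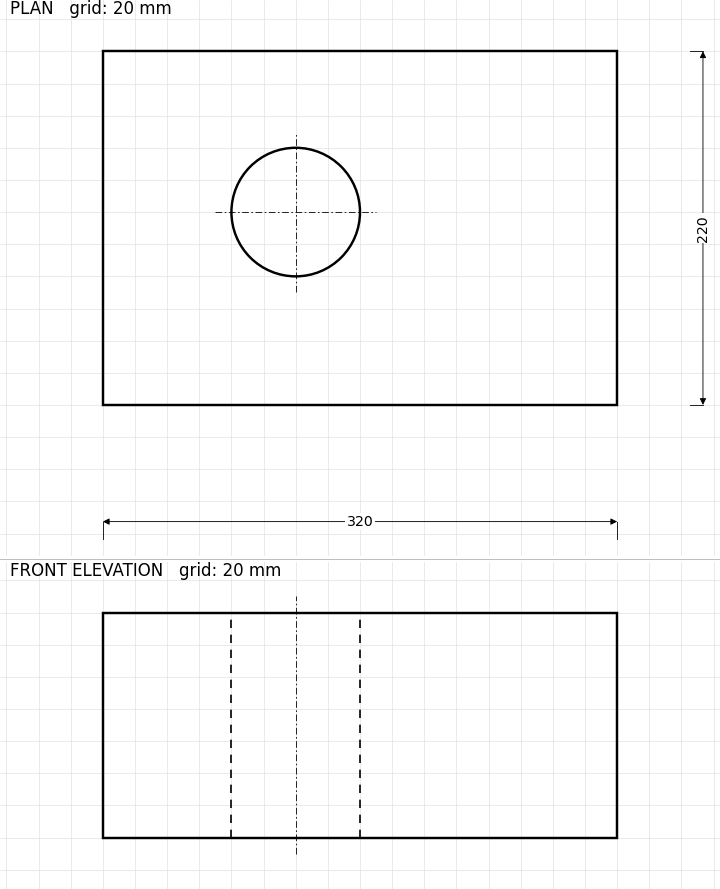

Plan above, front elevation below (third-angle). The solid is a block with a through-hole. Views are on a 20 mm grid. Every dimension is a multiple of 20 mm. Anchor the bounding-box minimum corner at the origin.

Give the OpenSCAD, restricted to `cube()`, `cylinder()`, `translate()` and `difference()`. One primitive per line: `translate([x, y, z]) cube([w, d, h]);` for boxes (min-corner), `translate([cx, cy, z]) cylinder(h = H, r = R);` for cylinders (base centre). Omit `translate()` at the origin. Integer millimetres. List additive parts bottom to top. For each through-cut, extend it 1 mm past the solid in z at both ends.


difference() {
  cube([320, 220, 140]);
  translate([120, 120, -1]) cylinder(h = 142, r = 40);
}


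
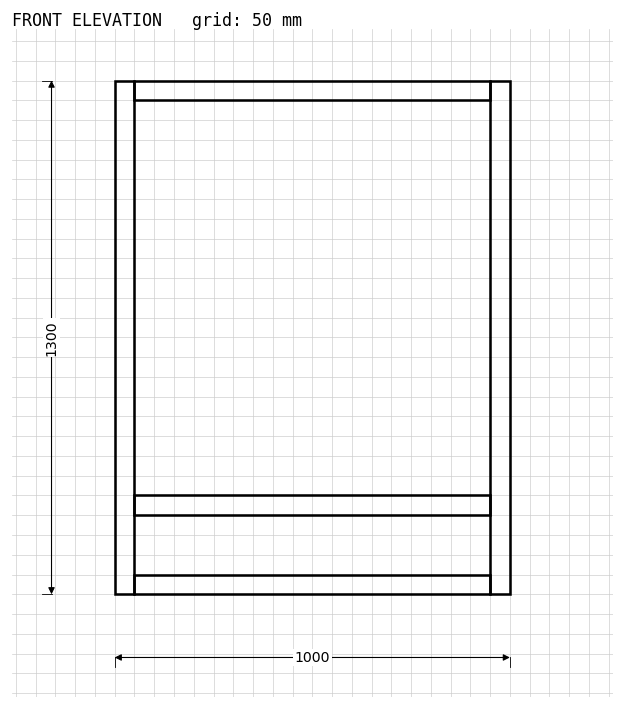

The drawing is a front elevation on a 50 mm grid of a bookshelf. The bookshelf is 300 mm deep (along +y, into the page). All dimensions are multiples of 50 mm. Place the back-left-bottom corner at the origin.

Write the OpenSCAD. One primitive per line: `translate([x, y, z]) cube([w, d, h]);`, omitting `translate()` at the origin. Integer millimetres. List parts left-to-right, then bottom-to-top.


cube([50, 300, 1300]);
translate([50, 0, 0]) cube([900, 300, 50]);
translate([50, 0, 200]) cube([900, 300, 50]);
translate([50, 0, 1250]) cube([900, 300, 50]);
translate([950, 0, 0]) cube([50, 300, 1300]);
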